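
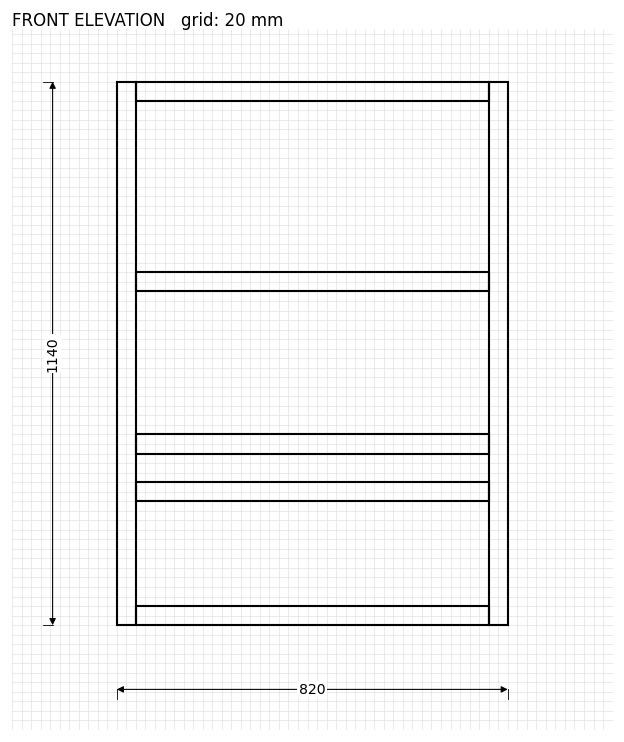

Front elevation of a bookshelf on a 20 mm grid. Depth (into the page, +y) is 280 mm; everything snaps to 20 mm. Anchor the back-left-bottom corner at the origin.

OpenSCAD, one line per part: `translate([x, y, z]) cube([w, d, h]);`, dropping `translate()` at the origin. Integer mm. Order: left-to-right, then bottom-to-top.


cube([40, 280, 1140]);
translate([40, 0, 0]) cube([740, 280, 40]);
translate([40, 0, 260]) cube([740, 280, 40]);
translate([40, 0, 360]) cube([740, 280, 40]);
translate([40, 0, 700]) cube([740, 280, 40]);
translate([40, 0, 1100]) cube([740, 280, 40]);
translate([780, 0, 0]) cube([40, 280, 1140]);


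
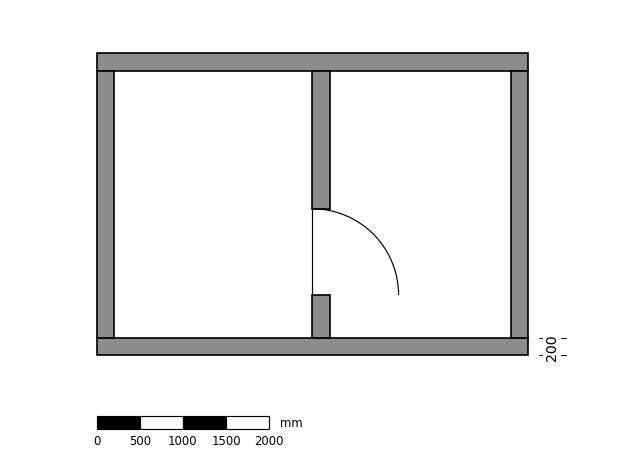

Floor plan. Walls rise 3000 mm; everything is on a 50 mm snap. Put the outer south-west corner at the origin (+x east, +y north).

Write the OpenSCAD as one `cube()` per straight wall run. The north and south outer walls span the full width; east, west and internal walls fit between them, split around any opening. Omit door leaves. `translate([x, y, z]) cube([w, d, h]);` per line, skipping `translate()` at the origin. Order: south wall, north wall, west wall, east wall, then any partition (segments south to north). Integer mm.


cube([5000, 200, 3000]);
translate([0, 3300, 0]) cube([5000, 200, 3000]);
translate([0, 200, 0]) cube([200, 3100, 3000]);
translate([4800, 200, 0]) cube([200, 3100, 3000]);
translate([2500, 200, 0]) cube([200, 500, 3000]);
translate([2500, 1700, 0]) cube([200, 1600, 3000]);


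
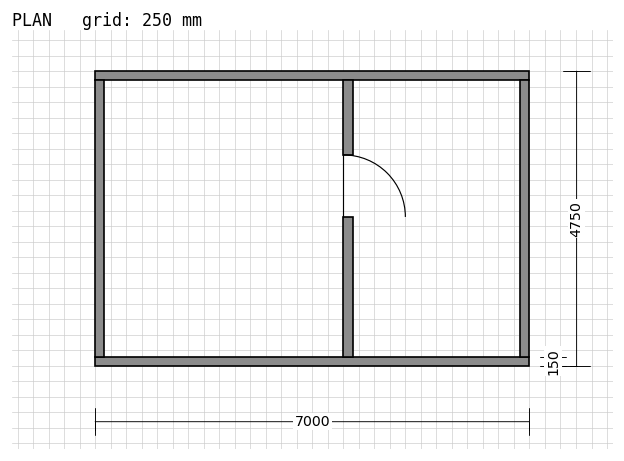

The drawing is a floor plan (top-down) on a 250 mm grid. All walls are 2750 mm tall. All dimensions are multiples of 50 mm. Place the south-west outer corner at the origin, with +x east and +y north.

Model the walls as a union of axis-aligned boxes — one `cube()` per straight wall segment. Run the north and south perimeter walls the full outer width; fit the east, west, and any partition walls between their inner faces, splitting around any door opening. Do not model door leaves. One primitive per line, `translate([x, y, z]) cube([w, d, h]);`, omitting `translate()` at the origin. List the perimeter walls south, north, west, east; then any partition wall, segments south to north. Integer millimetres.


cube([7000, 150, 2750]);
translate([0, 4600, 0]) cube([7000, 150, 2750]);
translate([0, 150, 0]) cube([150, 4450, 2750]);
translate([6850, 150, 0]) cube([150, 4450, 2750]);
translate([4000, 150, 0]) cube([150, 2250, 2750]);
translate([4000, 3400, 0]) cube([150, 1200, 2750]);


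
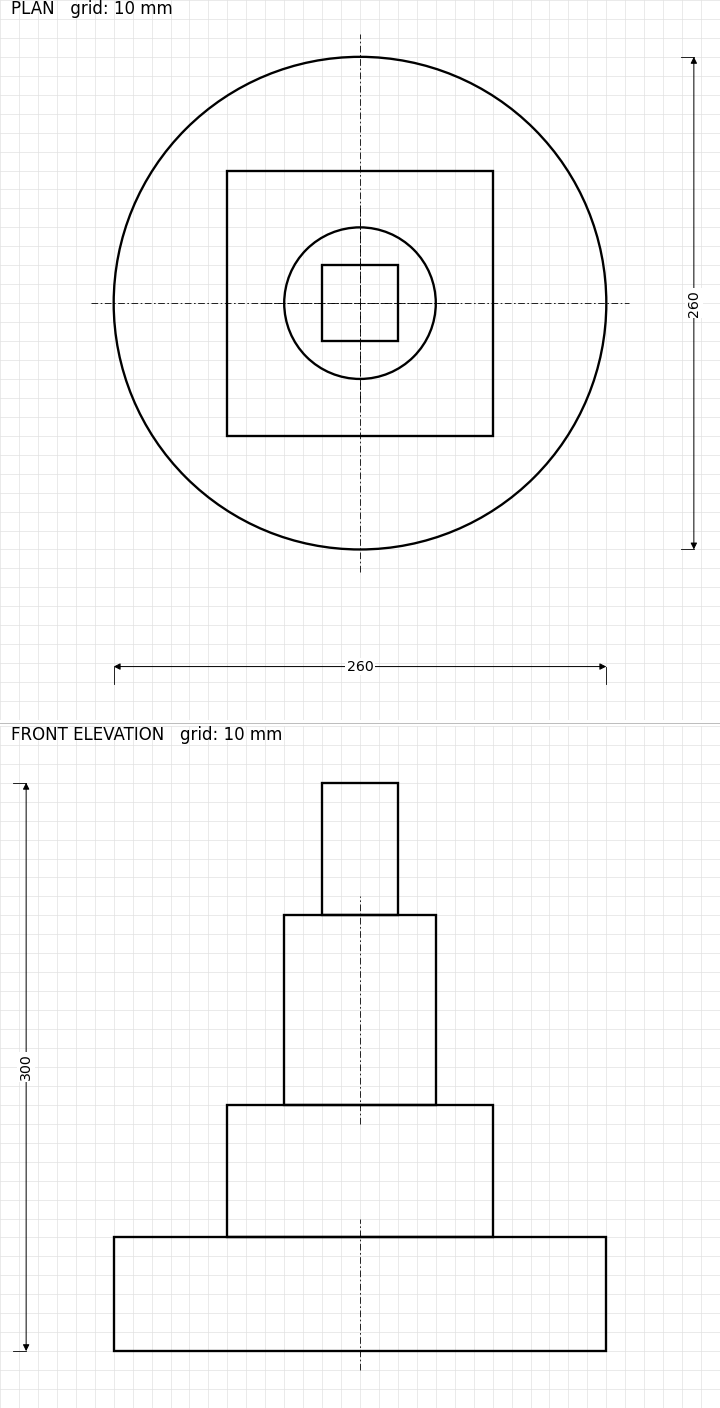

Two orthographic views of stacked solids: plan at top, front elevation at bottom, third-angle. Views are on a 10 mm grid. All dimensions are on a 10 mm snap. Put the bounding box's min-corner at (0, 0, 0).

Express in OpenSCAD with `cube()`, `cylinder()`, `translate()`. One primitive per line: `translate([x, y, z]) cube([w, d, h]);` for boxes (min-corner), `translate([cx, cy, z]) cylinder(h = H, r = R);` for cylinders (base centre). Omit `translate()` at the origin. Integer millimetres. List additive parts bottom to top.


translate([130, 130, 0]) cylinder(h = 60, r = 130);
translate([60, 60, 60]) cube([140, 140, 70]);
translate([130, 130, 130]) cylinder(h = 100, r = 40);
translate([110, 110, 230]) cube([40, 40, 70]);


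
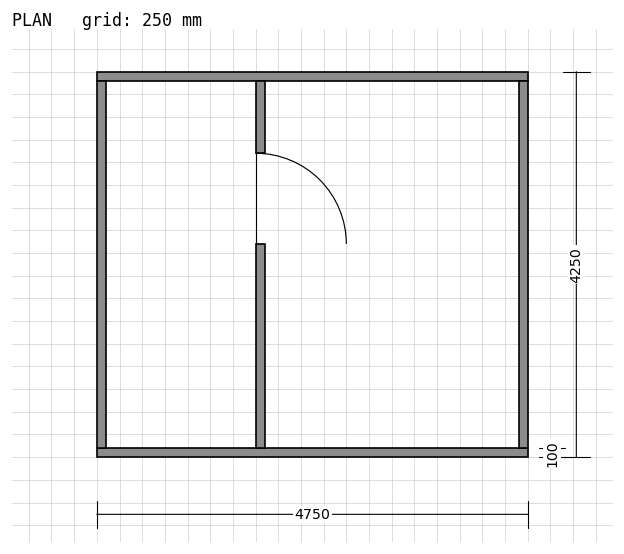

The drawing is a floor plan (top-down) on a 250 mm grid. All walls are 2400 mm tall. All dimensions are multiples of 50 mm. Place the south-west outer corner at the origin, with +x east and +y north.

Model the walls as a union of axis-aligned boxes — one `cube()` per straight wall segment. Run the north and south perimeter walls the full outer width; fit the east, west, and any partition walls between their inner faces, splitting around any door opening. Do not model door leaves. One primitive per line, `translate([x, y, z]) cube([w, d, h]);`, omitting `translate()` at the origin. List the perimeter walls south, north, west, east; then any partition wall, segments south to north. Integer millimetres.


cube([4750, 100, 2400]);
translate([0, 4150, 0]) cube([4750, 100, 2400]);
translate([0, 100, 0]) cube([100, 4050, 2400]);
translate([4650, 100, 0]) cube([100, 4050, 2400]);
translate([1750, 100, 0]) cube([100, 2250, 2400]);
translate([1750, 3350, 0]) cube([100, 800, 2400]);


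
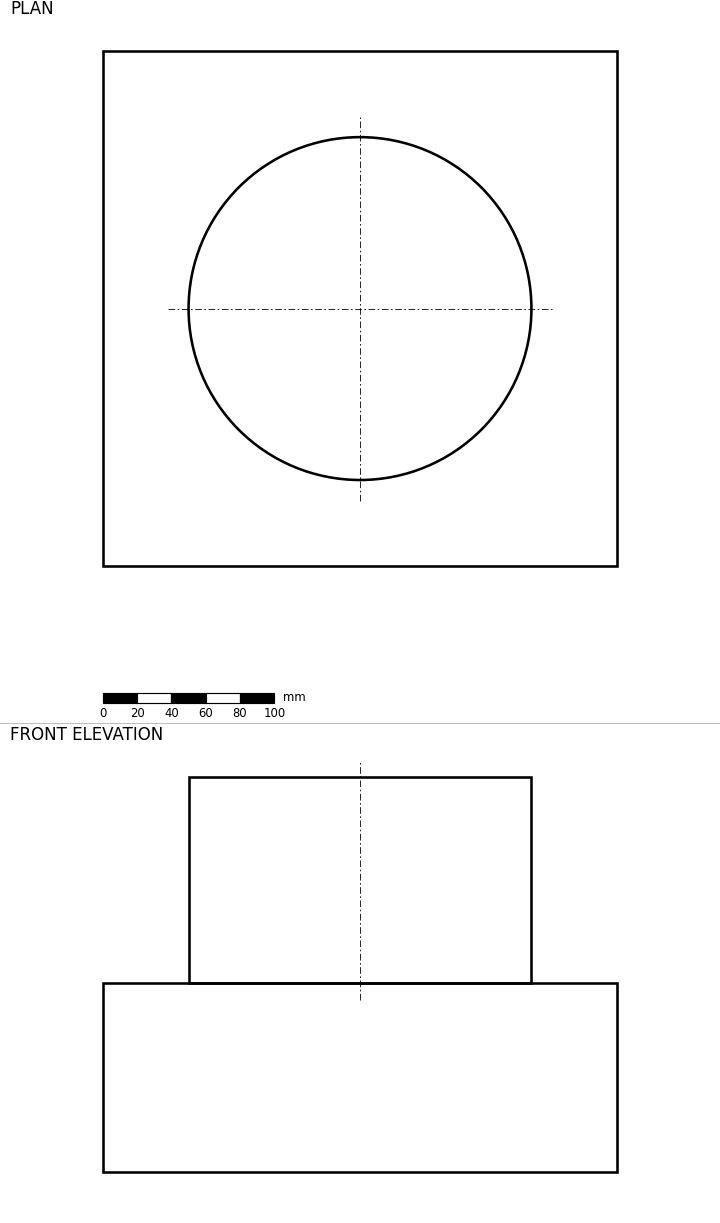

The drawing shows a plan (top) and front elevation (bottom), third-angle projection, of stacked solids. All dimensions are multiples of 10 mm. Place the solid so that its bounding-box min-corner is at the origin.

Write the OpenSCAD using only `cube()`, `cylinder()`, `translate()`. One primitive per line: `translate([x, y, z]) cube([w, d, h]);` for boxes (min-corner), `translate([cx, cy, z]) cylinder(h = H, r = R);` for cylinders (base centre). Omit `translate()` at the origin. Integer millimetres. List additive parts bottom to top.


cube([300, 300, 110]);
translate([150, 150, 110]) cylinder(h = 120, r = 100);


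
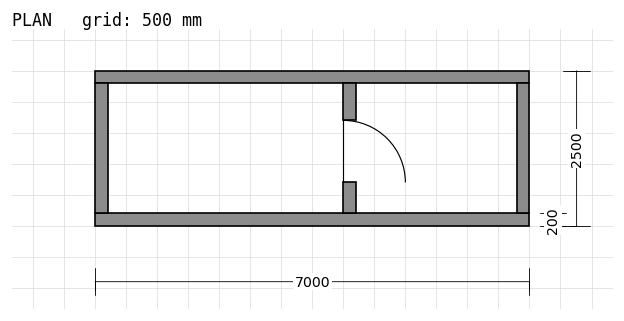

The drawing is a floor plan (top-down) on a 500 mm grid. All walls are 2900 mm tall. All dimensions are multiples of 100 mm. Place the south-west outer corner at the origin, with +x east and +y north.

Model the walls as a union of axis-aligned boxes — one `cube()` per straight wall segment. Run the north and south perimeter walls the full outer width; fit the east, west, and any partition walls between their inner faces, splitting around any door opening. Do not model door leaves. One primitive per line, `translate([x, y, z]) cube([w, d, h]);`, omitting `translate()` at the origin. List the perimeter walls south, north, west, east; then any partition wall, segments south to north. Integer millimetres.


cube([7000, 200, 2900]);
translate([0, 2300, 0]) cube([7000, 200, 2900]);
translate([0, 200, 0]) cube([200, 2100, 2900]);
translate([6800, 200, 0]) cube([200, 2100, 2900]);
translate([4000, 200, 0]) cube([200, 500, 2900]);
translate([4000, 1700, 0]) cube([200, 600, 2900]);


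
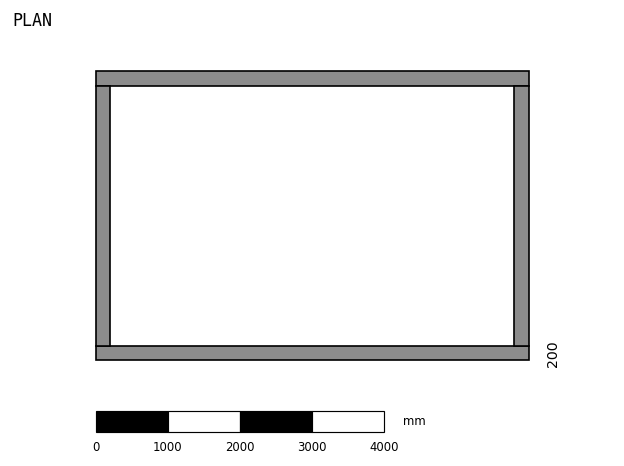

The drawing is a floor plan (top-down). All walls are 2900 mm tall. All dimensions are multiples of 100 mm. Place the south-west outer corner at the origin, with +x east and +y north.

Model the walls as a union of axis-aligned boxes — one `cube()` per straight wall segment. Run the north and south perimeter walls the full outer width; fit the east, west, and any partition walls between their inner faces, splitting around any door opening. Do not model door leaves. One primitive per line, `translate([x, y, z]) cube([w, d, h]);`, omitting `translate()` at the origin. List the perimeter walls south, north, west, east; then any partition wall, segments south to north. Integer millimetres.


cube([6000, 200, 2900]);
translate([0, 3800, 0]) cube([6000, 200, 2900]);
translate([0, 200, 0]) cube([200, 3600, 2900]);
translate([5800, 200, 0]) cube([200, 3600, 2900]);


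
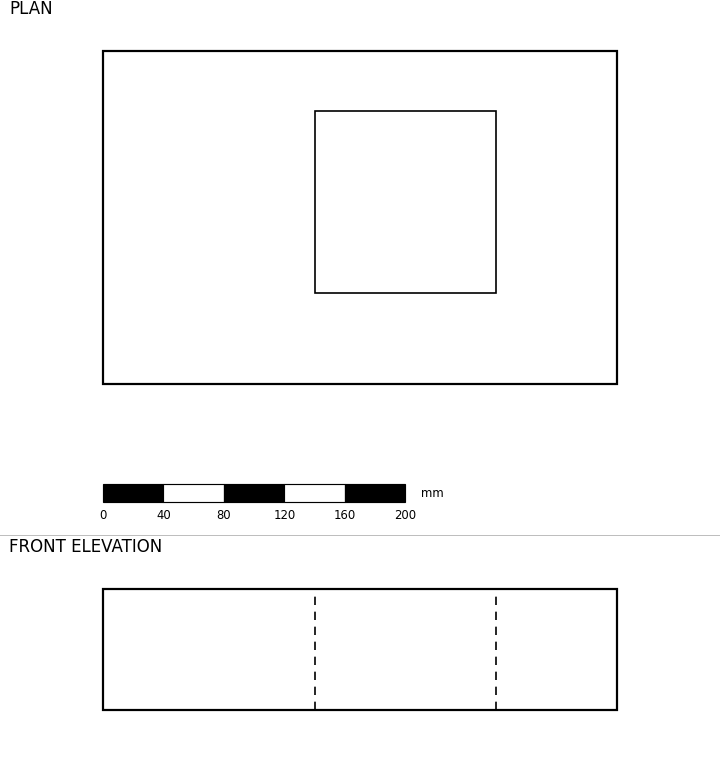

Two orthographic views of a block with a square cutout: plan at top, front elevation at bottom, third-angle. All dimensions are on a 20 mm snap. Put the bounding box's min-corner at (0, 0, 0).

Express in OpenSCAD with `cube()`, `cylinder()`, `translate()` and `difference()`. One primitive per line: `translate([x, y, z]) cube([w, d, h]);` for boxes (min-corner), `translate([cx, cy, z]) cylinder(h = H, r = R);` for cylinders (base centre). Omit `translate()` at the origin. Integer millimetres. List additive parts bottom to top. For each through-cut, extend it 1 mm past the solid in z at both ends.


difference() {
  cube([340, 220, 80]);
  translate([140, 60, -1]) cube([120, 120, 82]);
}


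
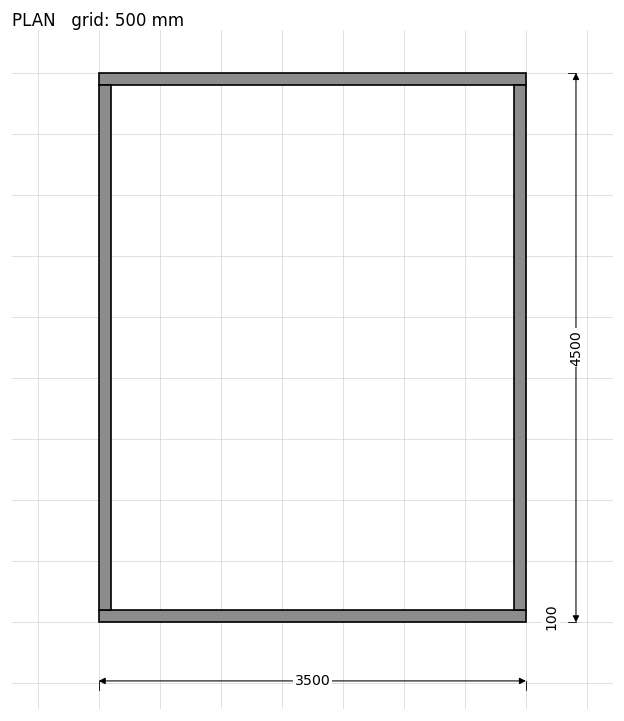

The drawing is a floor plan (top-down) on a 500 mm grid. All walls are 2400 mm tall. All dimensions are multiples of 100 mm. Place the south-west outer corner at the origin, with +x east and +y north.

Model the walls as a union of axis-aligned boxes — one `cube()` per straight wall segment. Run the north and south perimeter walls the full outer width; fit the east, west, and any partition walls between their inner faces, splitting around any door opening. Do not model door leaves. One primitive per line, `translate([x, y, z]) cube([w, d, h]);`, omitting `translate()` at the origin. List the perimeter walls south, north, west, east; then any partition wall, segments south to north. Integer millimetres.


cube([3500, 100, 2400]);
translate([0, 4400, 0]) cube([3500, 100, 2400]);
translate([0, 100, 0]) cube([100, 4300, 2400]);
translate([3400, 100, 0]) cube([100, 4300, 2400]);


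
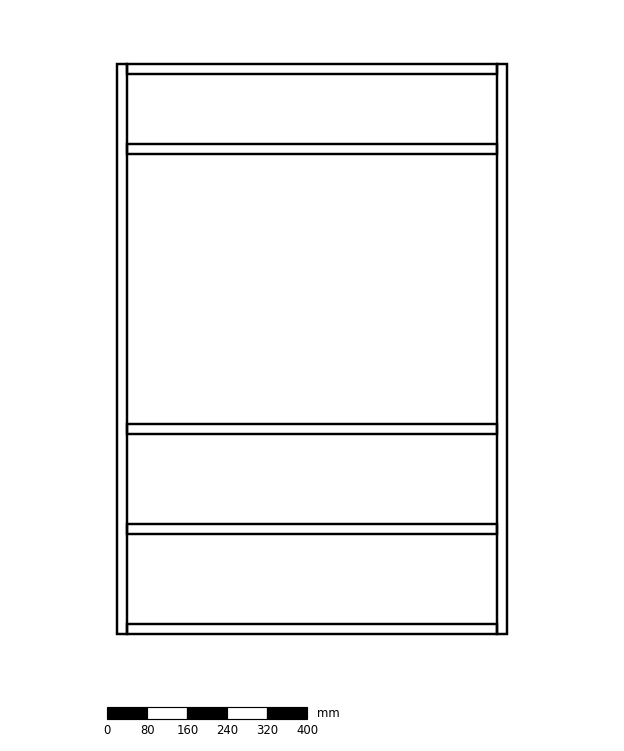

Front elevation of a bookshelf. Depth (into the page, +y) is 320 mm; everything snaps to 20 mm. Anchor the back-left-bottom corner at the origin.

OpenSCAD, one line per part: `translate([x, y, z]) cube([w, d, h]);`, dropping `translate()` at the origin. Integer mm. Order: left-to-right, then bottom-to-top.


cube([20, 320, 1140]);
translate([20, 0, 0]) cube([740, 320, 20]);
translate([20, 0, 200]) cube([740, 320, 20]);
translate([20, 0, 400]) cube([740, 320, 20]);
translate([20, 0, 960]) cube([740, 320, 20]);
translate([20, 0, 1120]) cube([740, 320, 20]);
translate([760, 0, 0]) cube([20, 320, 1140]);


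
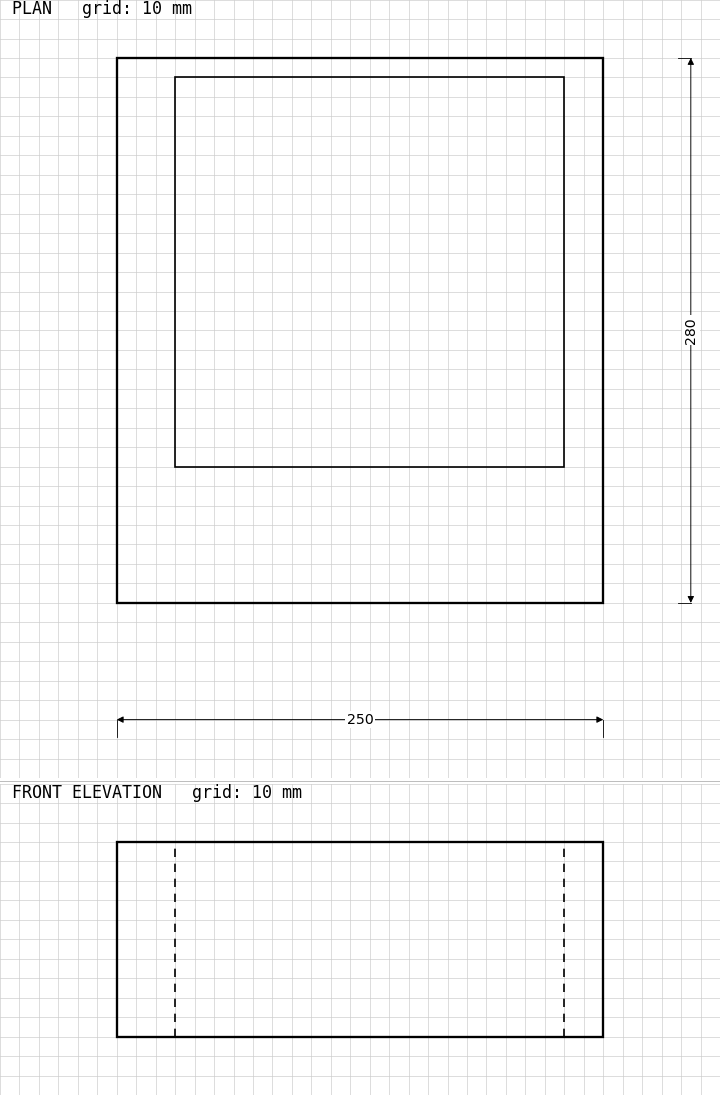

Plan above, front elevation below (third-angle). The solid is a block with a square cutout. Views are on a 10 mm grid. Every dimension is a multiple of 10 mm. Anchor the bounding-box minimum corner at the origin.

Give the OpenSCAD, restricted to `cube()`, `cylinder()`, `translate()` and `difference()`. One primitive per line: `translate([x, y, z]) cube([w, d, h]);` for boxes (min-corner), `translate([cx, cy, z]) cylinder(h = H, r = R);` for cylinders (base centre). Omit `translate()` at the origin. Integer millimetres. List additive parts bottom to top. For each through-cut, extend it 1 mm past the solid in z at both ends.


difference() {
  cube([250, 280, 100]);
  translate([30, 70, -1]) cube([200, 200, 102]);
}


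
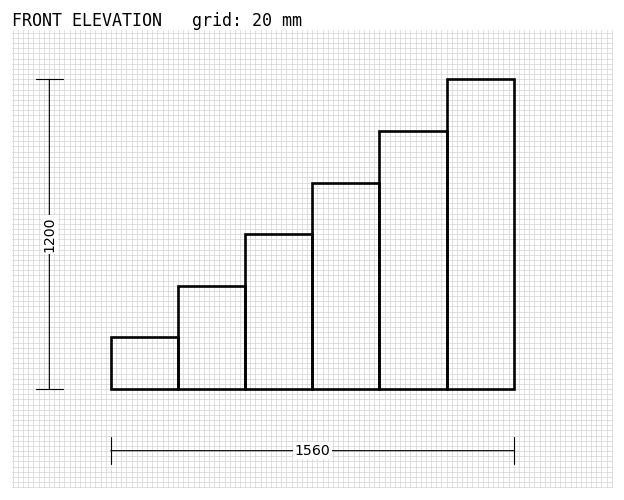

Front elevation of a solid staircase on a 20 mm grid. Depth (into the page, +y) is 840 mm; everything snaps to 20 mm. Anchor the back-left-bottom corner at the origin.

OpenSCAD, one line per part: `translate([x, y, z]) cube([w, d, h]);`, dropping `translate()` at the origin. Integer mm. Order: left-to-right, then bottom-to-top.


cube([260, 840, 200]);
translate([260, 0, 0]) cube([260, 840, 400]);
translate([520, 0, 0]) cube([260, 840, 600]);
translate([780, 0, 0]) cube([260, 840, 800]);
translate([1040, 0, 0]) cube([260, 840, 1000]);
translate([1300, 0, 0]) cube([260, 840, 1200]);


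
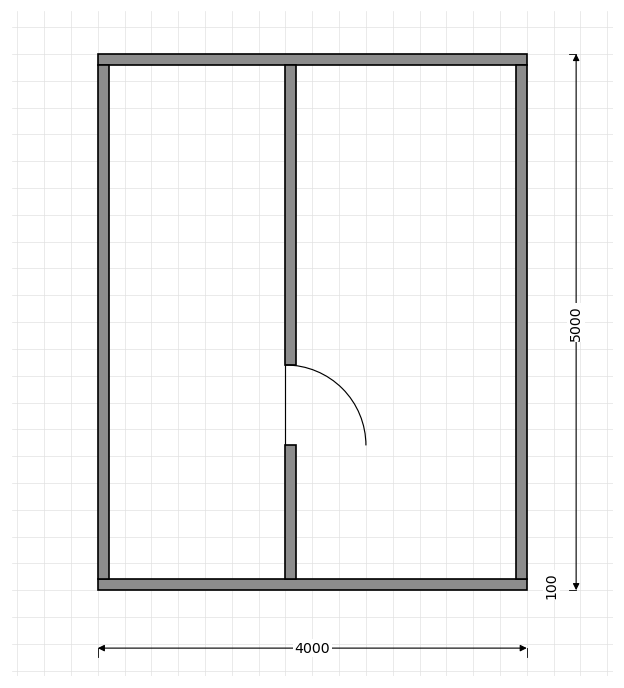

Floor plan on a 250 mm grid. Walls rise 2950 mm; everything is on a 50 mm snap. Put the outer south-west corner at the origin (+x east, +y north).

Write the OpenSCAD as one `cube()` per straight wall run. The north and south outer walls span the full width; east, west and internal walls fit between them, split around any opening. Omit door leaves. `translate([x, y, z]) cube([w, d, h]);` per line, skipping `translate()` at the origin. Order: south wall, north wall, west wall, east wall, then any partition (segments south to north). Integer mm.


cube([4000, 100, 2950]);
translate([0, 4900, 0]) cube([4000, 100, 2950]);
translate([0, 100, 0]) cube([100, 4800, 2950]);
translate([3900, 100, 0]) cube([100, 4800, 2950]);
translate([1750, 100, 0]) cube([100, 1250, 2950]);
translate([1750, 2100, 0]) cube([100, 2800, 2950]);


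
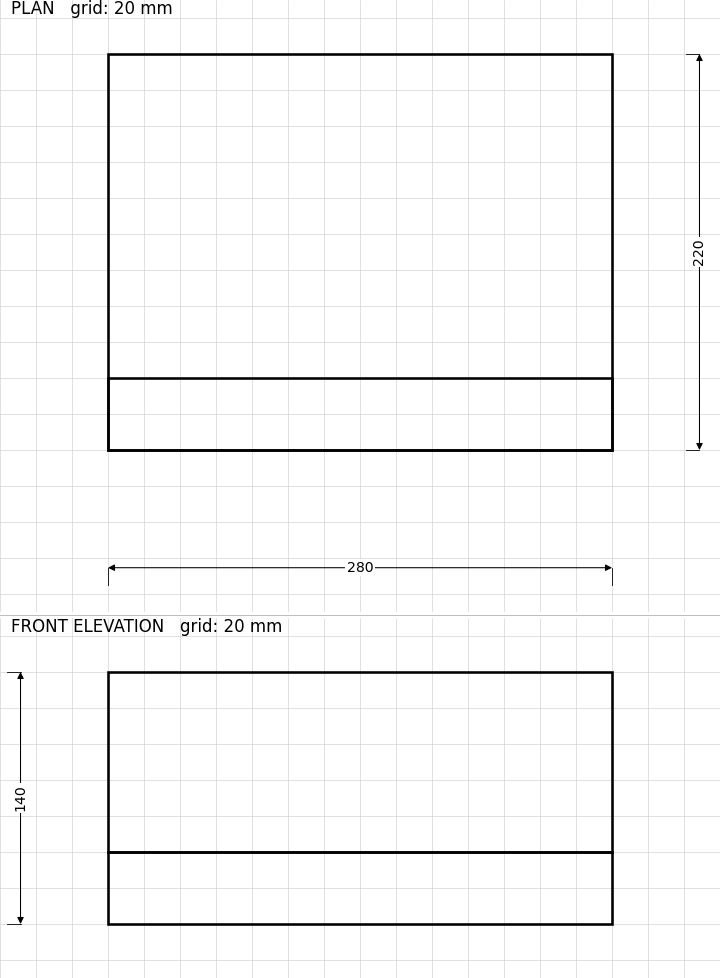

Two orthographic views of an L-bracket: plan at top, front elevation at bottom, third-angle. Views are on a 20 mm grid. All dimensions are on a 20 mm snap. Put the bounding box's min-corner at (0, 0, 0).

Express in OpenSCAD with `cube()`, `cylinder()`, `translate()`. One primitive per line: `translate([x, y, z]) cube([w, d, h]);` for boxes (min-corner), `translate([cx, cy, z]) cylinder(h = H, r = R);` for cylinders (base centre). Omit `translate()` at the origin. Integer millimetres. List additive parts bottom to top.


cube([280, 220, 40]);
translate([0, 0, 40]) cube([280, 40, 100]);


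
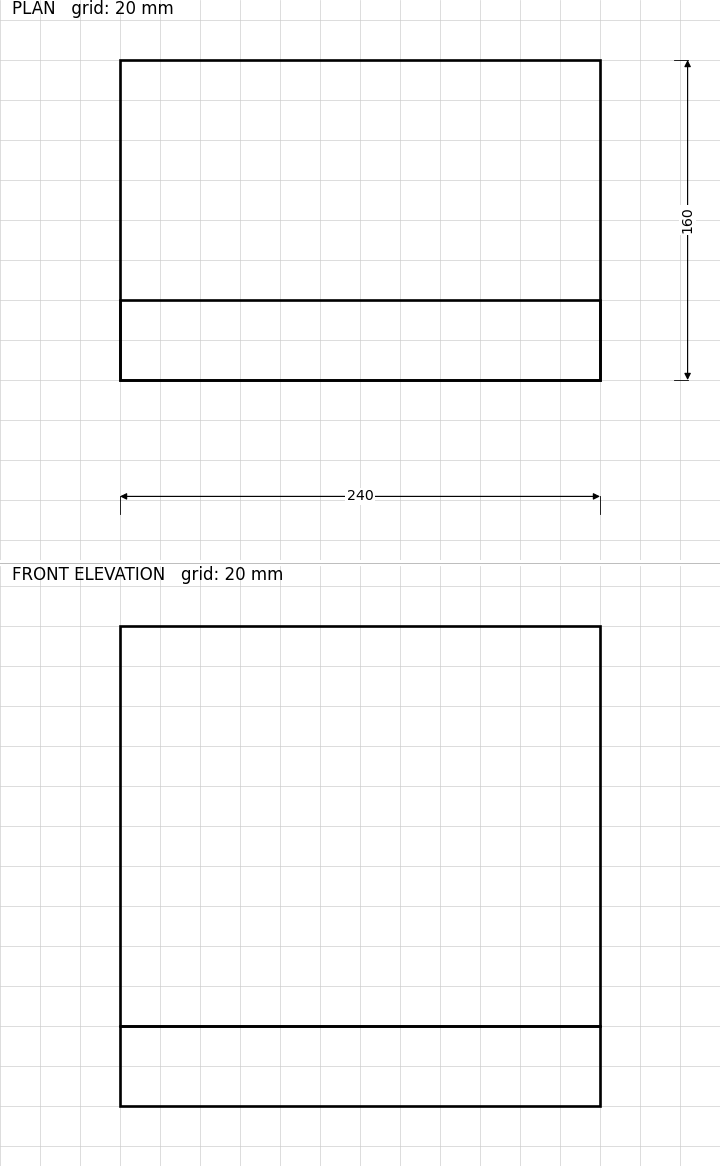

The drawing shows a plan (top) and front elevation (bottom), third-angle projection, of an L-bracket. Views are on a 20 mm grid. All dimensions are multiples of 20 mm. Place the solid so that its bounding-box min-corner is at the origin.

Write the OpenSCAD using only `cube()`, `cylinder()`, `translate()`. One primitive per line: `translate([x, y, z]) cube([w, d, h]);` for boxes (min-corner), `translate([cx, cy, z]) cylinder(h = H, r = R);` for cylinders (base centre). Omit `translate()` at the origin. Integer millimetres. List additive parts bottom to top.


cube([240, 160, 40]);
translate([0, 0, 40]) cube([240, 40, 200]);


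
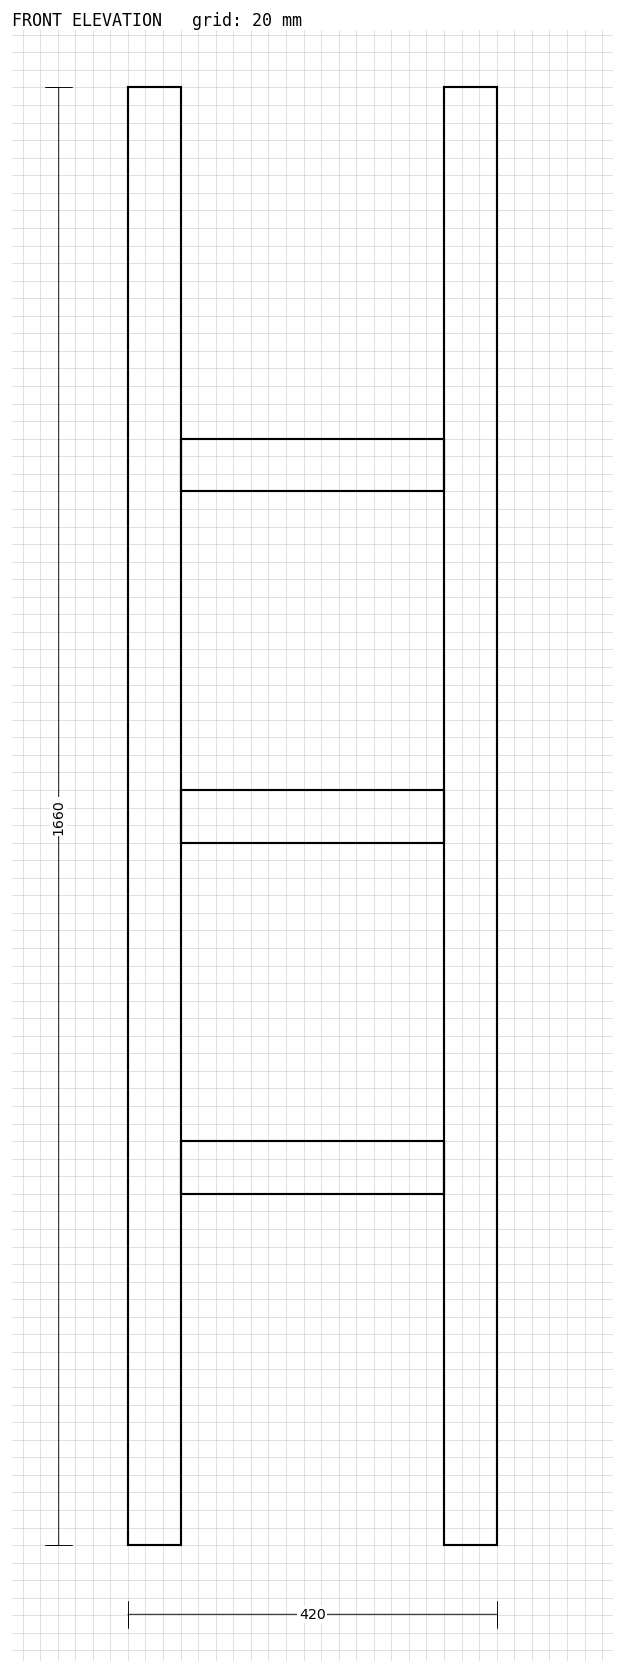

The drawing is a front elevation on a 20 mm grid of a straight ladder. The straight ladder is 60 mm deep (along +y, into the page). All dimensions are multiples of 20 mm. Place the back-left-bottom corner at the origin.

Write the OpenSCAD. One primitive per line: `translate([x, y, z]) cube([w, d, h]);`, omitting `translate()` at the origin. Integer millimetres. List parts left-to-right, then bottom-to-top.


cube([60, 60, 1660]);
translate([60, 0, 400]) cube([300, 60, 60]);
translate([60, 0, 800]) cube([300, 60, 60]);
translate([60, 0, 1200]) cube([300, 60, 60]);
translate([360, 0, 0]) cube([60, 60, 1660]);


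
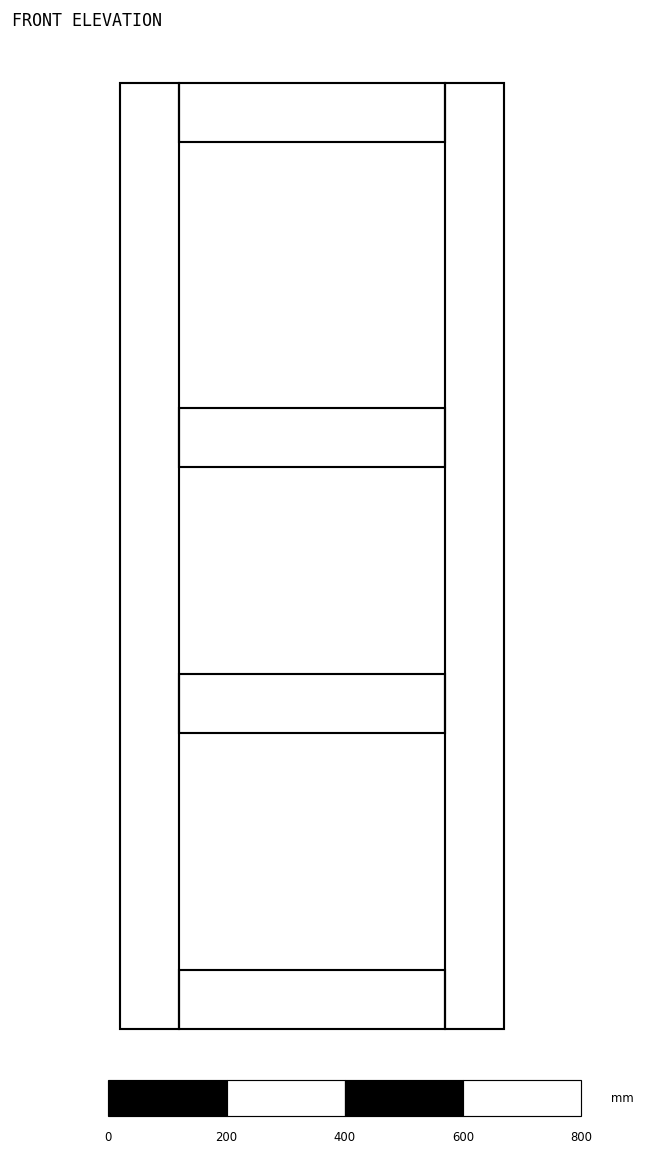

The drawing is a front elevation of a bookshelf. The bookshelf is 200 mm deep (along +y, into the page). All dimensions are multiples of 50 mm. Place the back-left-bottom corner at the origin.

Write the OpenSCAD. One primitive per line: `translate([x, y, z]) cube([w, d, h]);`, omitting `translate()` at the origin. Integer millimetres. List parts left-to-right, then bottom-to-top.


cube([100, 200, 1600]);
translate([100, 0, 0]) cube([450, 200, 100]);
translate([100, 0, 500]) cube([450, 200, 100]);
translate([100, 0, 950]) cube([450, 200, 100]);
translate([100, 0, 1500]) cube([450, 200, 100]);
translate([550, 0, 0]) cube([100, 200, 1600]);


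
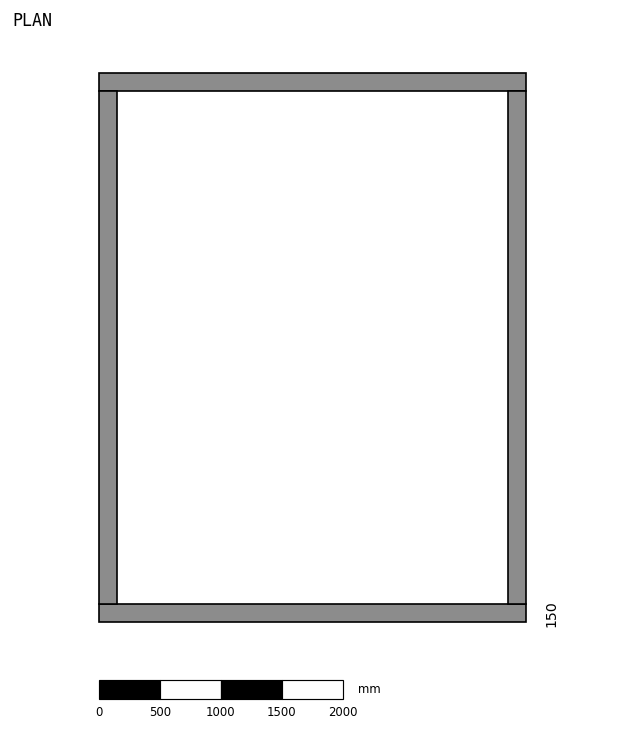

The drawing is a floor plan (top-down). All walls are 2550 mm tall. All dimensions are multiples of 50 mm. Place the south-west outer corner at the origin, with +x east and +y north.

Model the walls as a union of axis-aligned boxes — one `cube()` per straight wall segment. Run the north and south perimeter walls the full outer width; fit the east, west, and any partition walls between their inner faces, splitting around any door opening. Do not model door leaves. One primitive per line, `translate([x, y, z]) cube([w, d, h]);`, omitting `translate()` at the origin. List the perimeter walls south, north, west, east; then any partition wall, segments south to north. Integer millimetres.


cube([3500, 150, 2550]);
translate([0, 4350, 0]) cube([3500, 150, 2550]);
translate([0, 150, 0]) cube([150, 4200, 2550]);
translate([3350, 150, 0]) cube([150, 4200, 2550]);


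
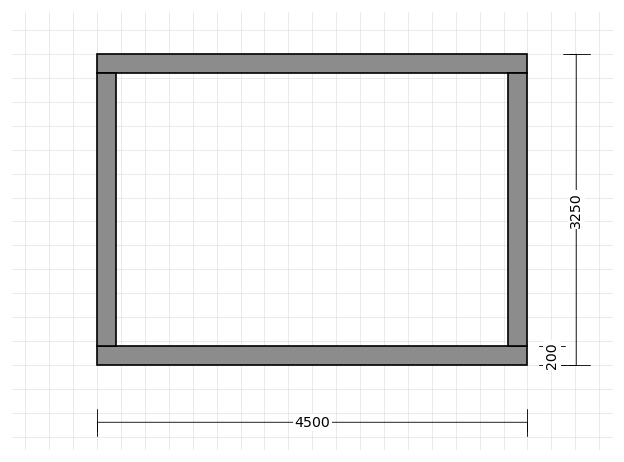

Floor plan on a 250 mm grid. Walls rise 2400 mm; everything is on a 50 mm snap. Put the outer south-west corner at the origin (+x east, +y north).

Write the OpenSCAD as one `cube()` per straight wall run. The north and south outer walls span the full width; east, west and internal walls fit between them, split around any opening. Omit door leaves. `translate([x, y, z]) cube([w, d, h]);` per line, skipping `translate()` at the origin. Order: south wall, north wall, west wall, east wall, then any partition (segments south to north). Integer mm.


cube([4500, 200, 2400]);
translate([0, 3050, 0]) cube([4500, 200, 2400]);
translate([0, 200, 0]) cube([200, 2850, 2400]);
translate([4300, 200, 0]) cube([200, 2850, 2400]);


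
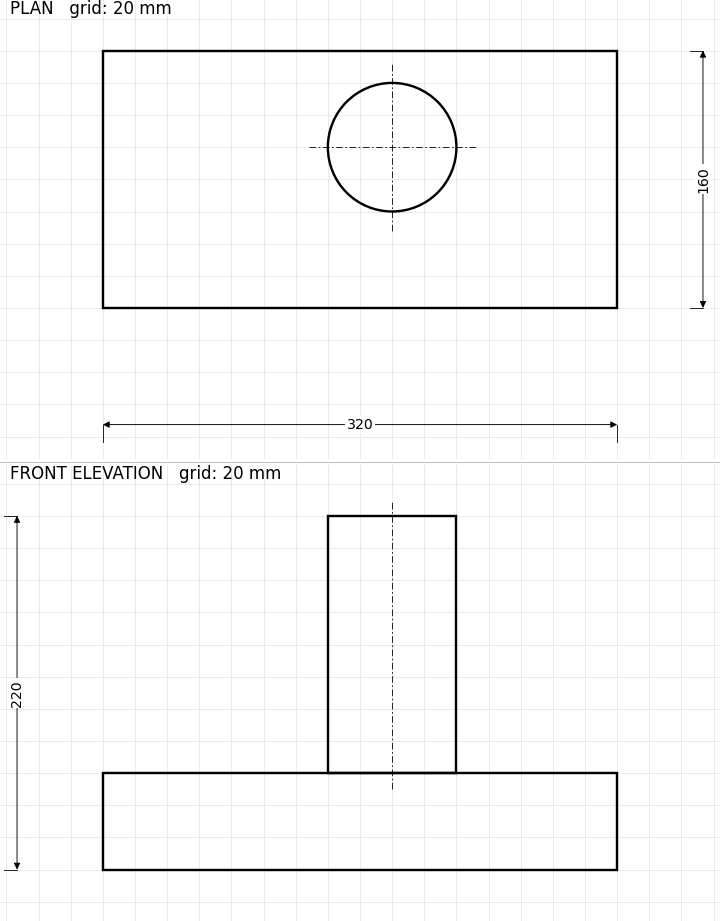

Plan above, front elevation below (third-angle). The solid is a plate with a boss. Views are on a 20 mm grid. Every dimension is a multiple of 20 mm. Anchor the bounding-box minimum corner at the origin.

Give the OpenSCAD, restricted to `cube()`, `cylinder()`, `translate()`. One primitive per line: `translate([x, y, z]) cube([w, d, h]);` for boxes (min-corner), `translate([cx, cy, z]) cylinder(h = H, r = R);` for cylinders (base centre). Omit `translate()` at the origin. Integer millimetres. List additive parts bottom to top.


cube([320, 160, 60]);
translate([180, 100, 60]) cylinder(h = 160, r = 40);


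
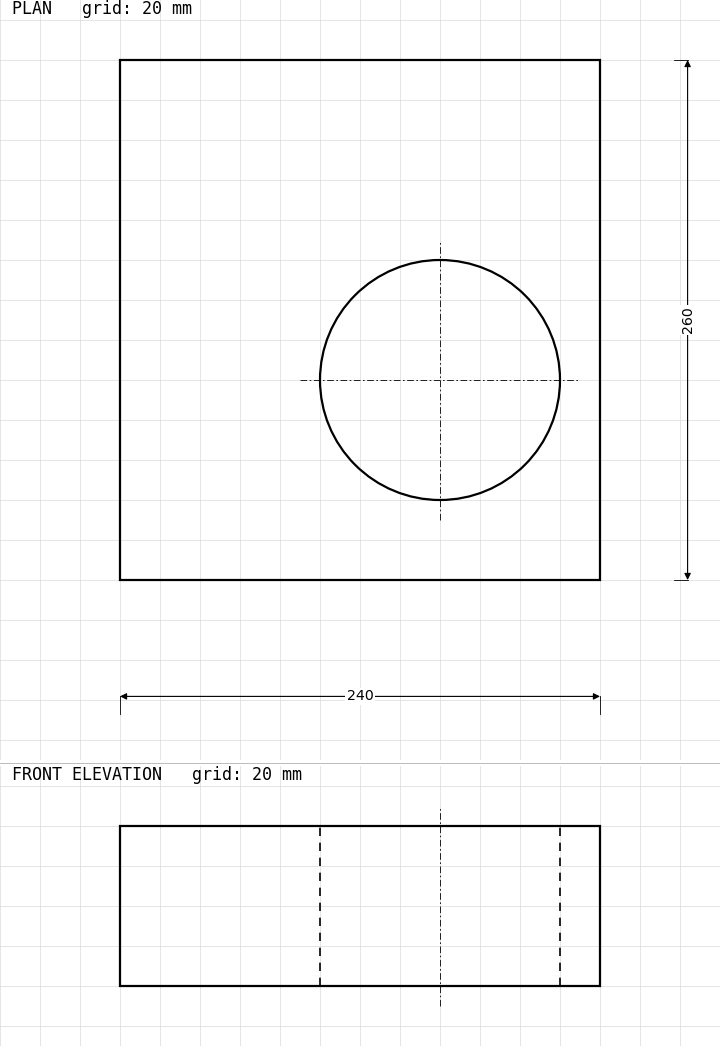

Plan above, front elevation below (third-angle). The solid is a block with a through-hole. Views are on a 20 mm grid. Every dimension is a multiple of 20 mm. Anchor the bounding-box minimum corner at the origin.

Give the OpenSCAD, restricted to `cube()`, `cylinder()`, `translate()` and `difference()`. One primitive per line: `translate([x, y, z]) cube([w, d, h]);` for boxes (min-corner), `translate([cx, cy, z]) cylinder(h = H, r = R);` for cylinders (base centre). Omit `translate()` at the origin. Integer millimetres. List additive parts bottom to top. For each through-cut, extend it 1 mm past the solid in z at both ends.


difference() {
  cube([240, 260, 80]);
  translate([160, 100, -1]) cylinder(h = 82, r = 60);
}


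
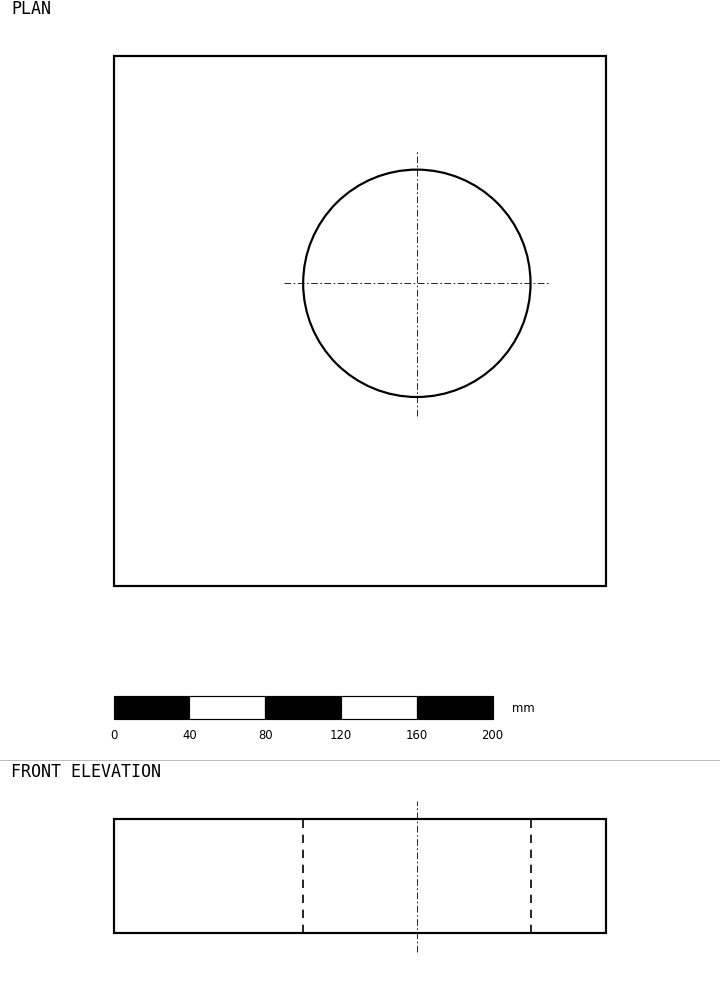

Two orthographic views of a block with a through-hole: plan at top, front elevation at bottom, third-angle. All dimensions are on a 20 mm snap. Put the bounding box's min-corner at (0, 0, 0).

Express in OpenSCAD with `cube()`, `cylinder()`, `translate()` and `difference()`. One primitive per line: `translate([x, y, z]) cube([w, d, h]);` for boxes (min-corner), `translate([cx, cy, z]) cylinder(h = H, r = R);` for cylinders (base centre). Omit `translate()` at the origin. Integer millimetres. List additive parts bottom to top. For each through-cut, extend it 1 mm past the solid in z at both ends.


difference() {
  cube([260, 280, 60]);
  translate([160, 160, -1]) cylinder(h = 62, r = 60);
}


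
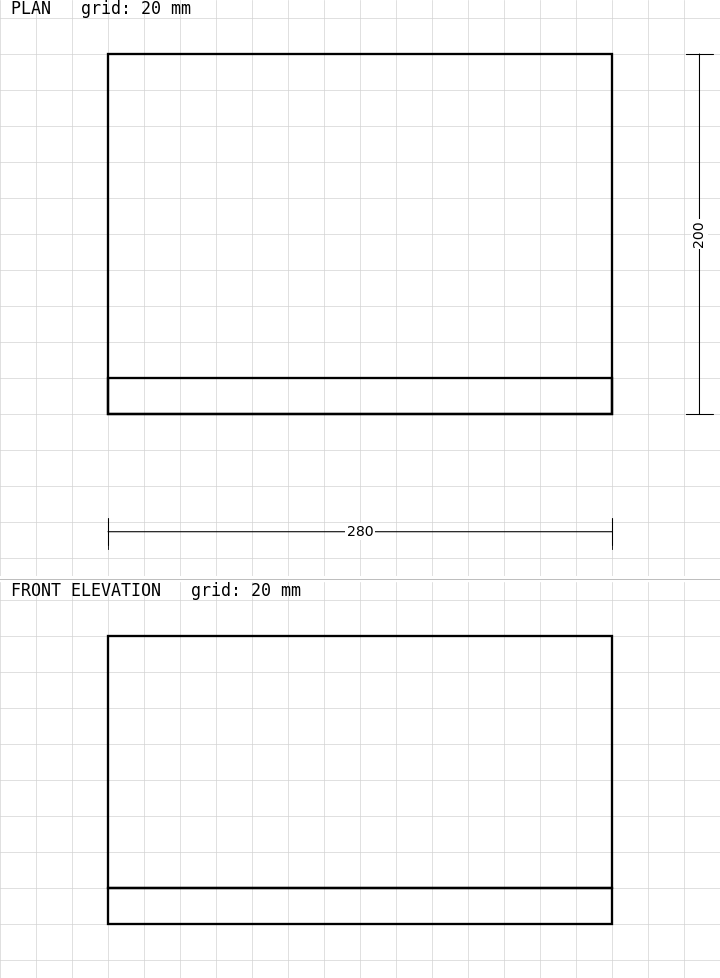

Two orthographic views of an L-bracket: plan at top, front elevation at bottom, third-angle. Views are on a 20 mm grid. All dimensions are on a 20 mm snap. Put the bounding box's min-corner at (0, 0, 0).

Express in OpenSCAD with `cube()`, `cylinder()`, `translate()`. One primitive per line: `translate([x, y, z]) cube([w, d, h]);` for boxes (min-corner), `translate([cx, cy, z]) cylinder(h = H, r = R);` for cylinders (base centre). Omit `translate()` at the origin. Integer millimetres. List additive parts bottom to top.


cube([280, 200, 20]);
translate([0, 0, 20]) cube([280, 20, 140]);


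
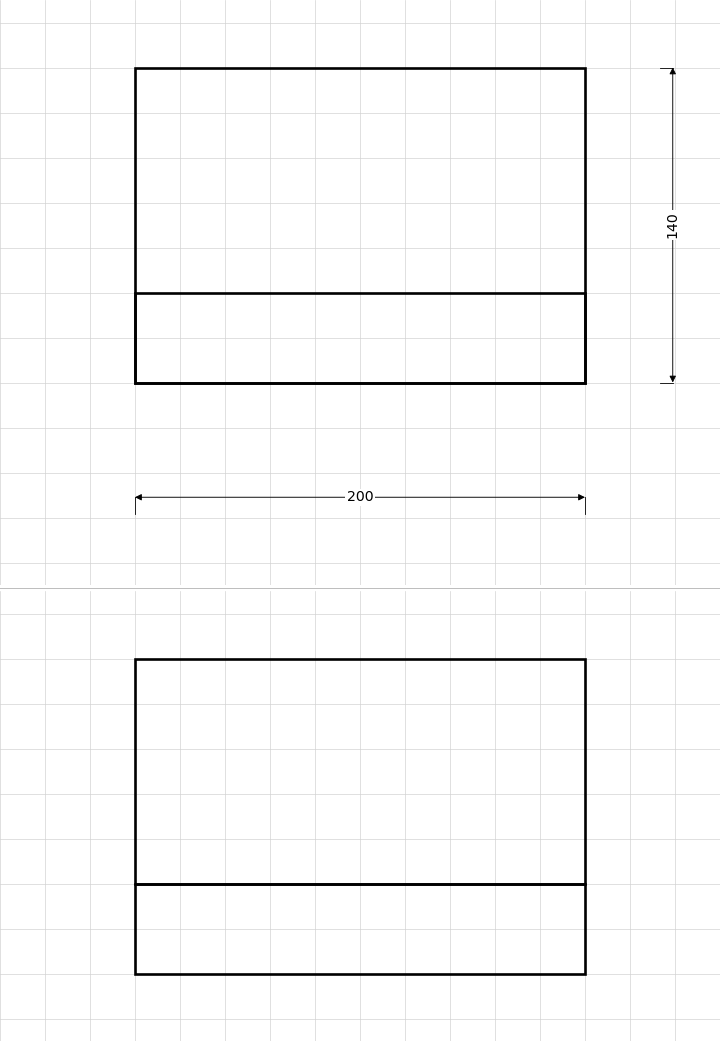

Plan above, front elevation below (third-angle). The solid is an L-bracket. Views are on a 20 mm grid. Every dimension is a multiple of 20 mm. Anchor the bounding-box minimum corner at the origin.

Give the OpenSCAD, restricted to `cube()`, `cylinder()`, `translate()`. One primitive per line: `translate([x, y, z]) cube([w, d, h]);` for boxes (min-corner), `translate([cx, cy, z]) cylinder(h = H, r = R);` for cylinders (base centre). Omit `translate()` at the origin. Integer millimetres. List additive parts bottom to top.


cube([200, 140, 40]);
translate([0, 0, 40]) cube([200, 40, 100]);


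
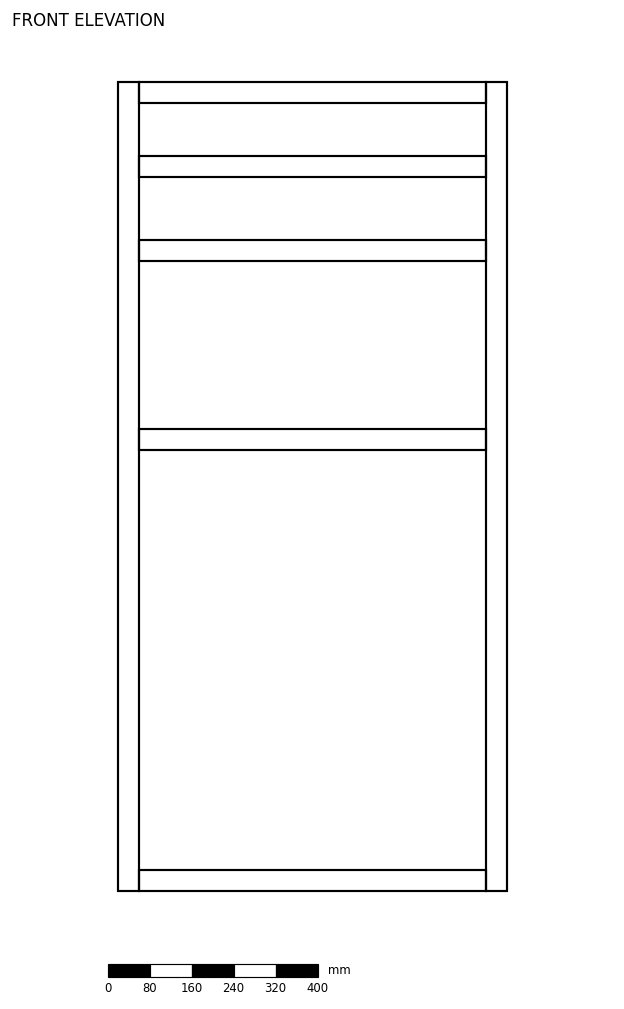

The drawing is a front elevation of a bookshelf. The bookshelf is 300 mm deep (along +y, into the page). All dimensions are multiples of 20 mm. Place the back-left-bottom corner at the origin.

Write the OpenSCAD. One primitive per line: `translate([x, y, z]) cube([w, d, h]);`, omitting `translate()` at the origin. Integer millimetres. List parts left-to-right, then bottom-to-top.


cube([40, 300, 1540]);
translate([40, 0, 0]) cube([660, 300, 40]);
translate([40, 0, 840]) cube([660, 300, 40]);
translate([40, 0, 1200]) cube([660, 300, 40]);
translate([40, 0, 1360]) cube([660, 300, 40]);
translate([40, 0, 1500]) cube([660, 300, 40]);
translate([700, 0, 0]) cube([40, 300, 1540]);


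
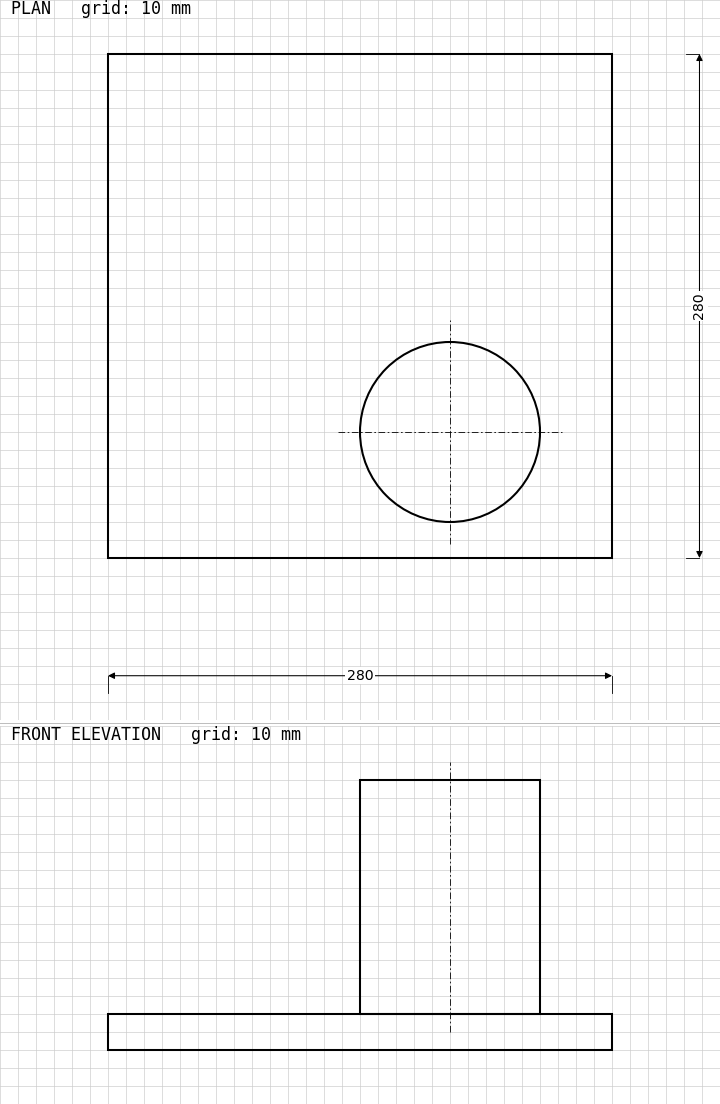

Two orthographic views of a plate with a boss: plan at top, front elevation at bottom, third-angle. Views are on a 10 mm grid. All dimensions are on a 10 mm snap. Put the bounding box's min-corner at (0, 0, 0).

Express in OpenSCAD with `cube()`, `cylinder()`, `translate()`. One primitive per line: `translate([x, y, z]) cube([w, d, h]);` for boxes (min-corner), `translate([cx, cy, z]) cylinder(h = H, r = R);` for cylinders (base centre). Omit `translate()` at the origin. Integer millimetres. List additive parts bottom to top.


cube([280, 280, 20]);
translate([190, 70, 20]) cylinder(h = 130, r = 50);


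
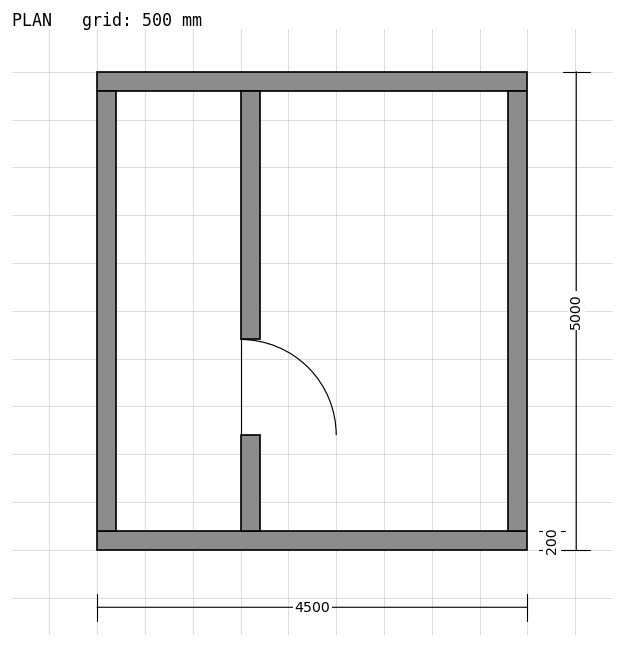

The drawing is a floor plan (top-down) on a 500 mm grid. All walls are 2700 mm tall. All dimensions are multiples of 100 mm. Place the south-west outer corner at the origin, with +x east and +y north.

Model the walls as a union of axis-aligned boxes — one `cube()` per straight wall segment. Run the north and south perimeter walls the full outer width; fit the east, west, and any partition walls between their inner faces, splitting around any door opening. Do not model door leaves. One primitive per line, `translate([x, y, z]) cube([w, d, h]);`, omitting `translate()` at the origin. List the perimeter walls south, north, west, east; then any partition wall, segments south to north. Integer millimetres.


cube([4500, 200, 2700]);
translate([0, 4800, 0]) cube([4500, 200, 2700]);
translate([0, 200, 0]) cube([200, 4600, 2700]);
translate([4300, 200, 0]) cube([200, 4600, 2700]);
translate([1500, 200, 0]) cube([200, 1000, 2700]);
translate([1500, 2200, 0]) cube([200, 2600, 2700]);


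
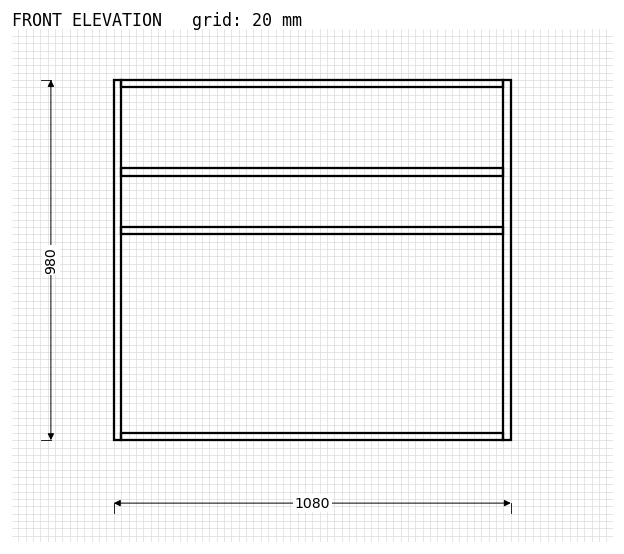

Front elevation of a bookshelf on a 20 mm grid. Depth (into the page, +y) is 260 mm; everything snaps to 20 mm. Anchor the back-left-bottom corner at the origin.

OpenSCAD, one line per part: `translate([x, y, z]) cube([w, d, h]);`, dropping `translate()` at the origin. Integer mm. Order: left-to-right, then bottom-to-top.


cube([20, 260, 980]);
translate([20, 0, 0]) cube([1040, 260, 20]);
translate([20, 0, 560]) cube([1040, 260, 20]);
translate([20, 0, 720]) cube([1040, 260, 20]);
translate([20, 0, 960]) cube([1040, 260, 20]);
translate([1060, 0, 0]) cube([20, 260, 980]);


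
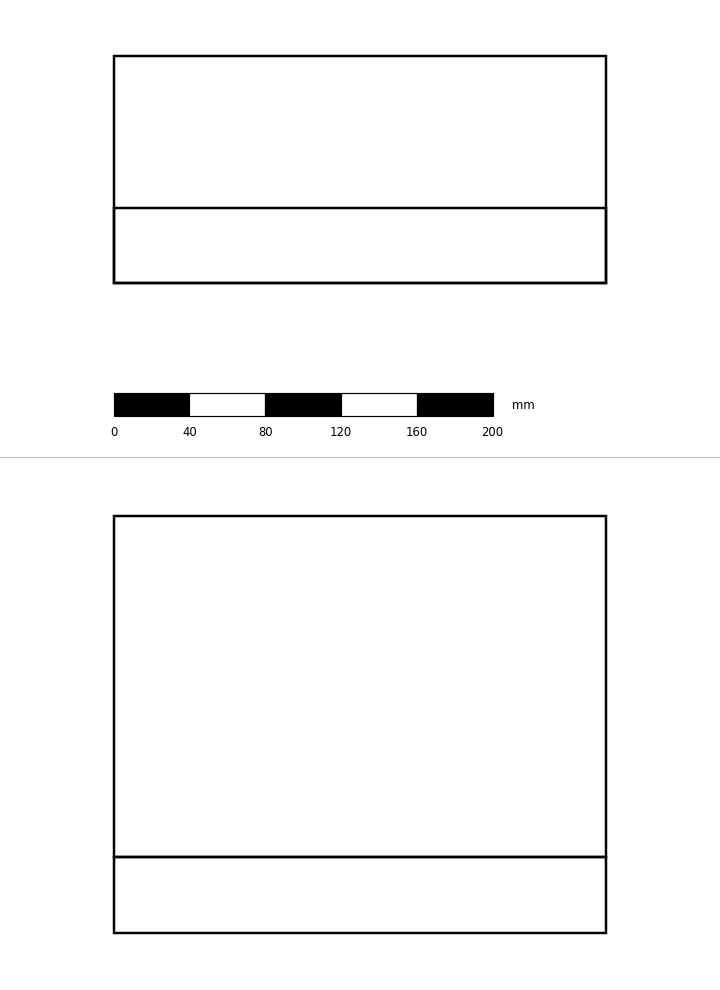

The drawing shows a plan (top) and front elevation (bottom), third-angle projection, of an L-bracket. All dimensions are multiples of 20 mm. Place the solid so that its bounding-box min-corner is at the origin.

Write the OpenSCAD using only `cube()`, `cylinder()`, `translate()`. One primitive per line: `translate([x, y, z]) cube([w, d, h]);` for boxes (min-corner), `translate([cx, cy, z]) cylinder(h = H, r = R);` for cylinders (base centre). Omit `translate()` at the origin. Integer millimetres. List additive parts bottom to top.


cube([260, 120, 40]);
translate([0, 0, 40]) cube([260, 40, 180]);


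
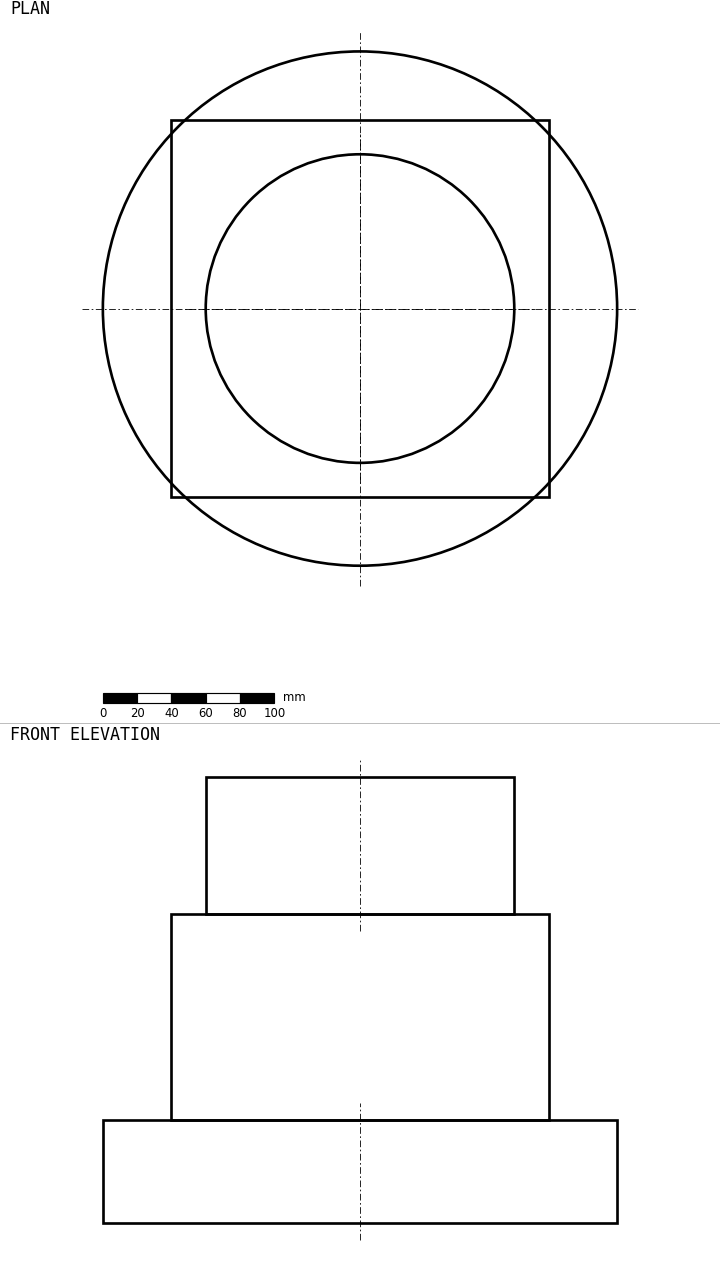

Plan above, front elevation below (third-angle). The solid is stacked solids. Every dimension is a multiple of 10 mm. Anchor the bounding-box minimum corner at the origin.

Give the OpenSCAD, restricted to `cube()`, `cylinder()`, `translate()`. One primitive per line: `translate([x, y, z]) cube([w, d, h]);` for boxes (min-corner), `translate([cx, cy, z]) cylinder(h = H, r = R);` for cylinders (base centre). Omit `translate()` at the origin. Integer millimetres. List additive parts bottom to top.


translate([150, 150, 0]) cylinder(h = 60, r = 150);
translate([40, 40, 60]) cube([220, 220, 120]);
translate([150, 150, 180]) cylinder(h = 80, r = 90);


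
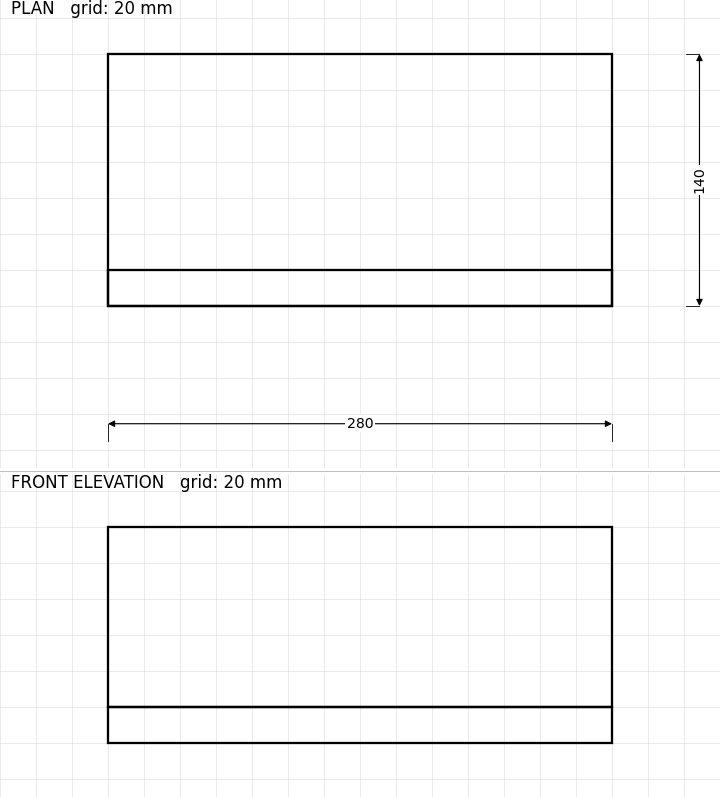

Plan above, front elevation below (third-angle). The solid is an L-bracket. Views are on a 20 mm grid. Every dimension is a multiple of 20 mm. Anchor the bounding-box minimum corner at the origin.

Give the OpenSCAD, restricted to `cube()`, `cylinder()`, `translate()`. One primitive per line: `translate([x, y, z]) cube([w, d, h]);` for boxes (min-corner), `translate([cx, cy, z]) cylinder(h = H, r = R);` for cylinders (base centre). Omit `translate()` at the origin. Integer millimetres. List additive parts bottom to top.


cube([280, 140, 20]);
translate([0, 0, 20]) cube([280, 20, 100]);


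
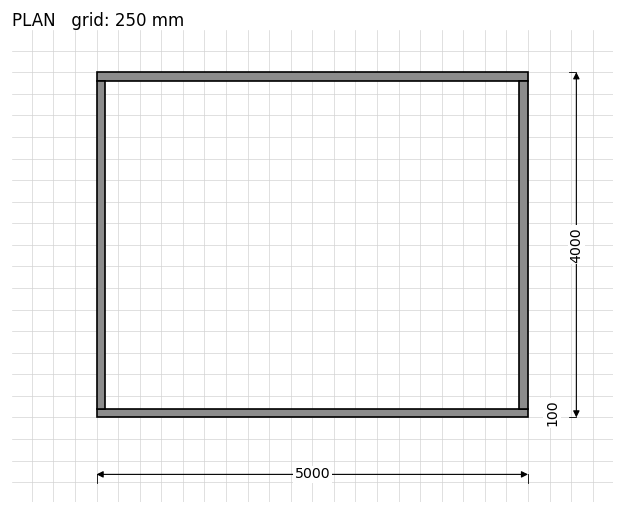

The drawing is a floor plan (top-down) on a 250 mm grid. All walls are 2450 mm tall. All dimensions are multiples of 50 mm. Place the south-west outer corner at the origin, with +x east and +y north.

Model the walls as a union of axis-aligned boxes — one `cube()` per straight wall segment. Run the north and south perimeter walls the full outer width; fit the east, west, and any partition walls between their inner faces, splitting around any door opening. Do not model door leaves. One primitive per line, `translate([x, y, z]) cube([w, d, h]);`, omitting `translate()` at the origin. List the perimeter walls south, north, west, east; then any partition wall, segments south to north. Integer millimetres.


cube([5000, 100, 2450]);
translate([0, 3900, 0]) cube([5000, 100, 2450]);
translate([0, 100, 0]) cube([100, 3800, 2450]);
translate([4900, 100, 0]) cube([100, 3800, 2450]);


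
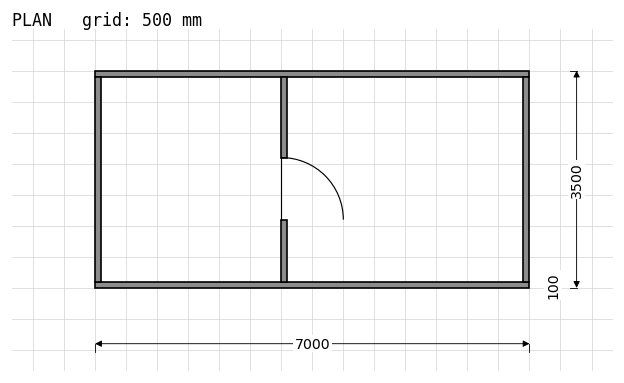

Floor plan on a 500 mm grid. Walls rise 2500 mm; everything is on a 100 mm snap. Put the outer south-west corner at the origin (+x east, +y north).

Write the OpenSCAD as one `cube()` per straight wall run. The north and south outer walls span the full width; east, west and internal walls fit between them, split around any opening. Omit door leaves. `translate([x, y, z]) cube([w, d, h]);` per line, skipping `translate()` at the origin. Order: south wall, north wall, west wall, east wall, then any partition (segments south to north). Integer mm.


cube([7000, 100, 2500]);
translate([0, 3400, 0]) cube([7000, 100, 2500]);
translate([0, 100, 0]) cube([100, 3300, 2500]);
translate([6900, 100, 0]) cube([100, 3300, 2500]);
translate([3000, 100, 0]) cube([100, 1000, 2500]);
translate([3000, 2100, 0]) cube([100, 1300, 2500]);


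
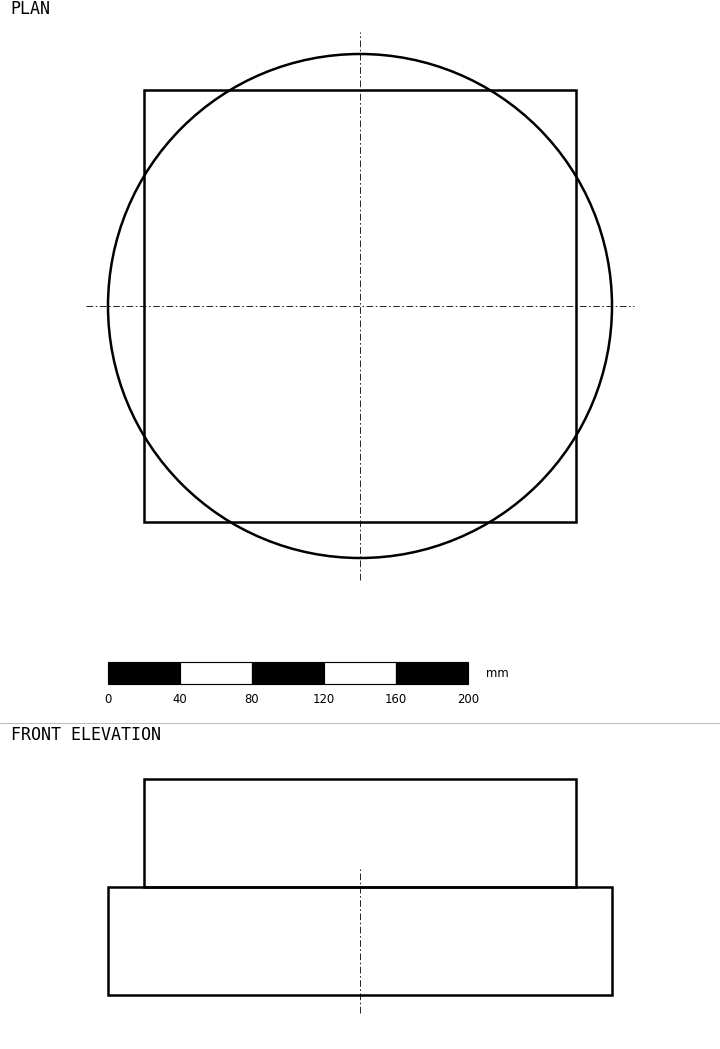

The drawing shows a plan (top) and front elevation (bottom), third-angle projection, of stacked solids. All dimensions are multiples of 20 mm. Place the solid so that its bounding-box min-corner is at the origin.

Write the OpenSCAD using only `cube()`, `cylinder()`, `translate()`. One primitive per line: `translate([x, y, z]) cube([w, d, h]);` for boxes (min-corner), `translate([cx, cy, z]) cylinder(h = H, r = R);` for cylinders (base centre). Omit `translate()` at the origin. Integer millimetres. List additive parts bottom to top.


translate([140, 140, 0]) cylinder(h = 60, r = 140);
translate([20, 20, 60]) cube([240, 240, 60]);


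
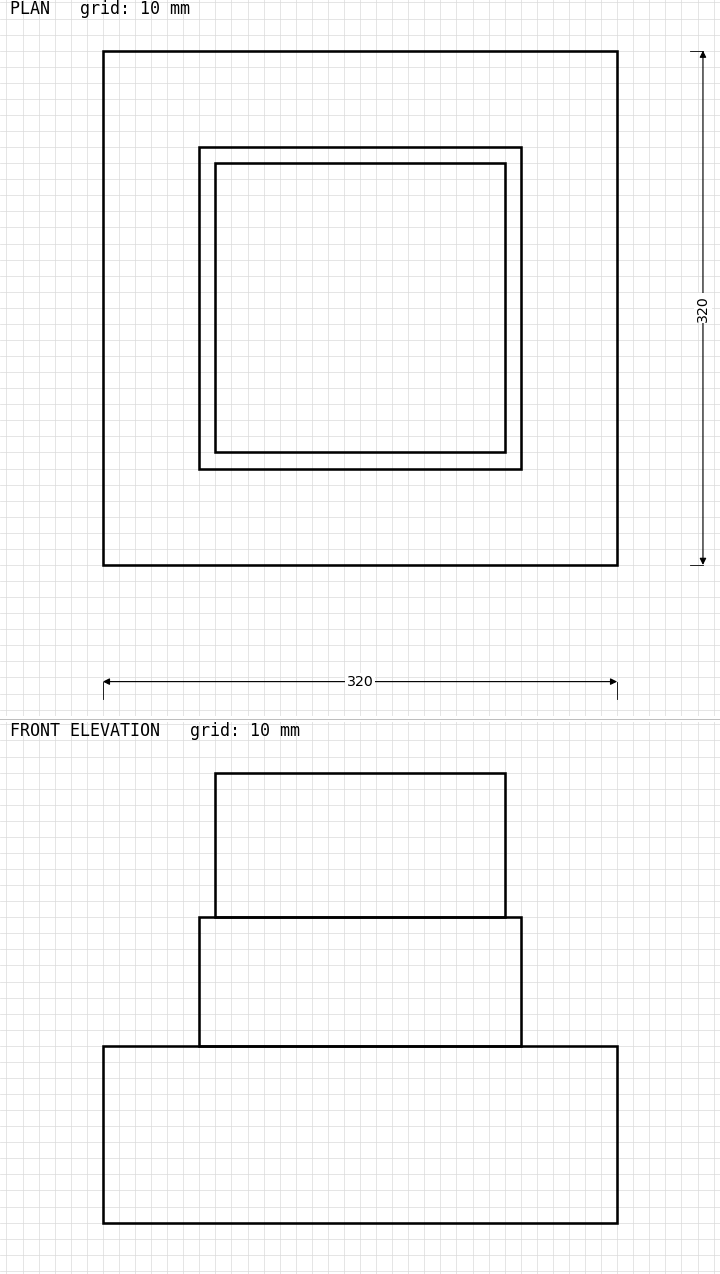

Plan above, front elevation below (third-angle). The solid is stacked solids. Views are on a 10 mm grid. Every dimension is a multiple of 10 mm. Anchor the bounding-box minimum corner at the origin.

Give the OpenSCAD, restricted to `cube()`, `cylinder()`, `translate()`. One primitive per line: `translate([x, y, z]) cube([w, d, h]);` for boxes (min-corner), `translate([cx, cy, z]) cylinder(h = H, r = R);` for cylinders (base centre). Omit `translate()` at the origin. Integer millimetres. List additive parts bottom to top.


cube([320, 320, 110]);
translate([60, 60, 110]) cube([200, 200, 80]);
translate([70, 70, 190]) cube([180, 180, 90]);


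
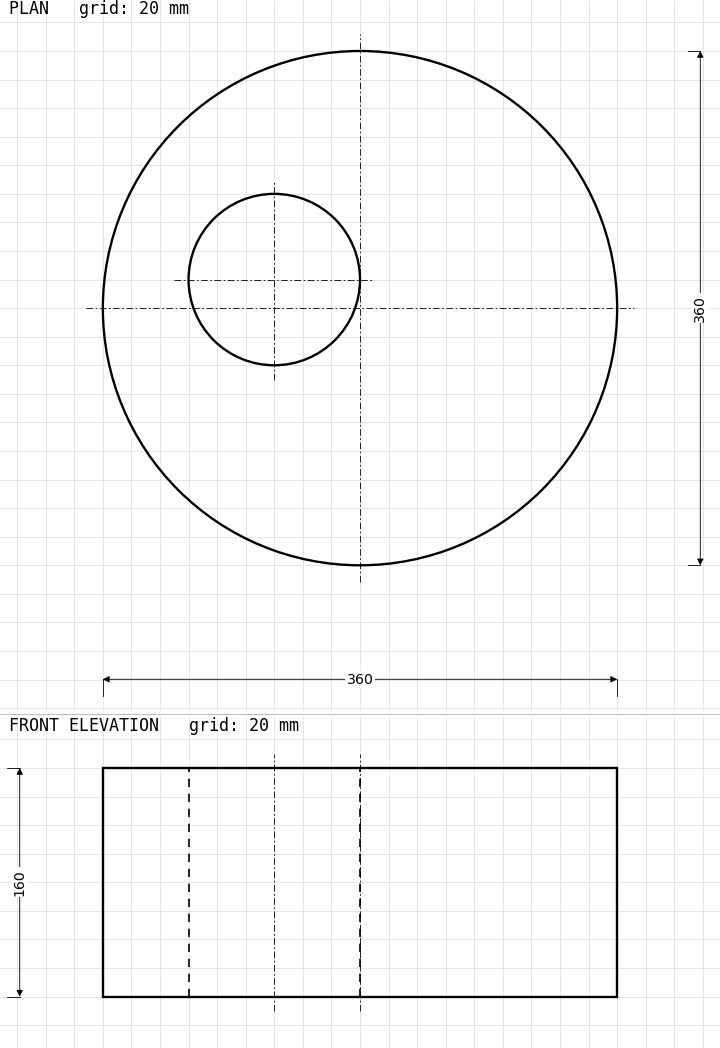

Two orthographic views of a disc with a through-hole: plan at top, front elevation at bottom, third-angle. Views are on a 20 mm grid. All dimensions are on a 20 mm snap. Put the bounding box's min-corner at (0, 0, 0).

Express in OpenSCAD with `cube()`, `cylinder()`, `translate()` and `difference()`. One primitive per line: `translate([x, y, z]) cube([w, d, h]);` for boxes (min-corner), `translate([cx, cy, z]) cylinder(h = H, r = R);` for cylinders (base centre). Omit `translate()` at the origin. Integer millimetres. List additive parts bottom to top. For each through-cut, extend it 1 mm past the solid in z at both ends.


difference() {
  translate([180, 180, 0]) cylinder(h = 160, r = 180);
  translate([120, 200, -1]) cylinder(h = 162, r = 60);
}
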